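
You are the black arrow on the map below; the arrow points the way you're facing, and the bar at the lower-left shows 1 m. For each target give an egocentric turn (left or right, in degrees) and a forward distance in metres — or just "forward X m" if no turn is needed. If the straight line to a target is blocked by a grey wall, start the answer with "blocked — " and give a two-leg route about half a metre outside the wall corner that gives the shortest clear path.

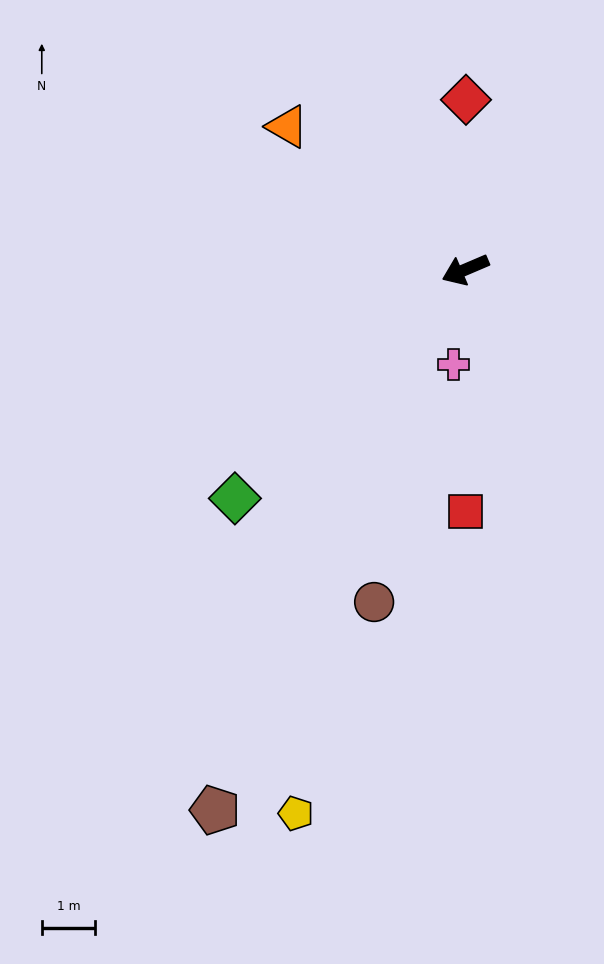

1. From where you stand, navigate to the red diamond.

turn right 113°, forward 3.2 m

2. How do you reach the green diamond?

turn left 22°, forward 6.1 m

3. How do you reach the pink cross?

turn left 60°, forward 1.8 m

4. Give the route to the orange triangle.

turn right 62°, forward 4.3 m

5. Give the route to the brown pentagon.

turn left 42°, forward 11.2 m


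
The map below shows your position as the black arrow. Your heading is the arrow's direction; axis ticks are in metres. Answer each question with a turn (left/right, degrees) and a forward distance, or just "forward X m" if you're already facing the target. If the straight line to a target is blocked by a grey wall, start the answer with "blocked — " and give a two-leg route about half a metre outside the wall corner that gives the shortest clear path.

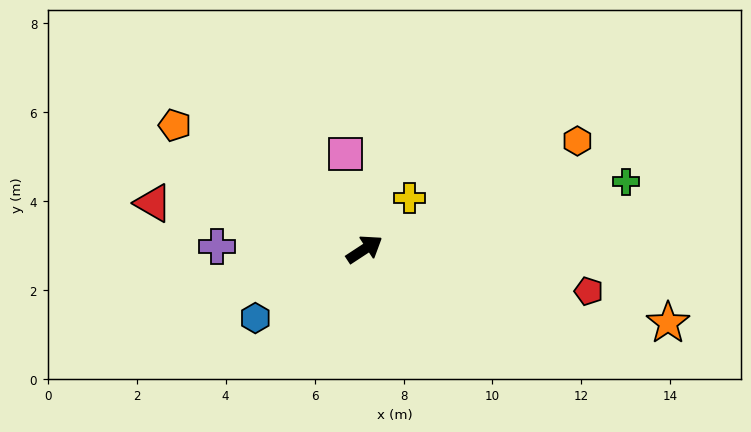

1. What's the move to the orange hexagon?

turn right 6°, forward 5.4 m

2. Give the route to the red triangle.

turn left 134°, forward 4.9 m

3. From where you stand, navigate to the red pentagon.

turn right 44°, forward 5.1 m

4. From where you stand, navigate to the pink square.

turn left 68°, forward 2.2 m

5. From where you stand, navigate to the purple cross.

turn left 146°, forward 3.3 m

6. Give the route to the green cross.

turn right 19°, forward 6.1 m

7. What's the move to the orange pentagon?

turn left 114°, forward 5.1 m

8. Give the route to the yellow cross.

turn left 16°, forward 1.5 m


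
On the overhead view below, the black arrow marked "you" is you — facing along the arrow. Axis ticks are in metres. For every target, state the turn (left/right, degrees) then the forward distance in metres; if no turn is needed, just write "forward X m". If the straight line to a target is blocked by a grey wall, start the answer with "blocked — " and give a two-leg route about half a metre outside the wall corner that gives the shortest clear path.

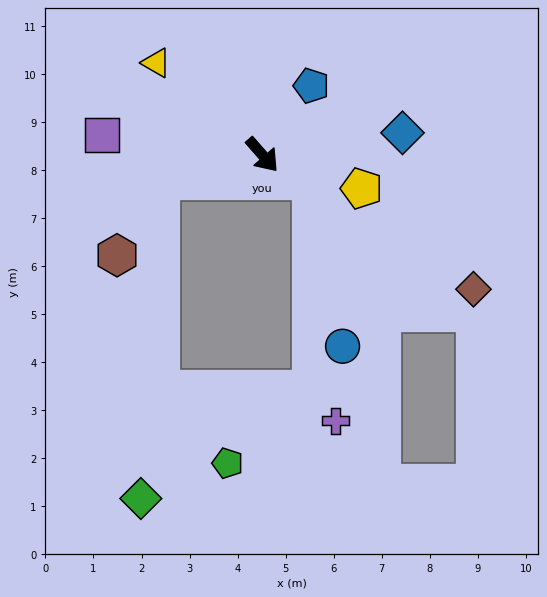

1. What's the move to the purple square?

turn right 138°, forward 3.4 m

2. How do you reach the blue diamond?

turn left 58°, forward 3.0 m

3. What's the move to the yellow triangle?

turn right 172°, forward 2.9 m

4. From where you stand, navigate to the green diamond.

blocked — turn right 118°, forward 2.2 m, then turn left 73°, forward 6.7 m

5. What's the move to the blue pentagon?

turn left 103°, forward 1.8 m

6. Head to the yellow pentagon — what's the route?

turn left 30°, forward 2.2 m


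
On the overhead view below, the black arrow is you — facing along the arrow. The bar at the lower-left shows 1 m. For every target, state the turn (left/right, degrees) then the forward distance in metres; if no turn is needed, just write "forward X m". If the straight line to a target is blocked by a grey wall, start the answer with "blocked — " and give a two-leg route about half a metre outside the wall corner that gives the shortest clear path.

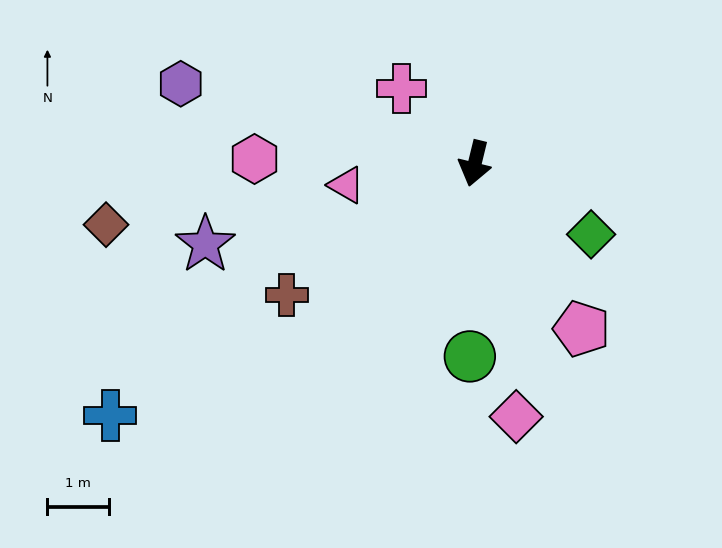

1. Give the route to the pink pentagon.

turn left 47°, forward 3.2 m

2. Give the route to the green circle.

turn left 12°, forward 3.2 m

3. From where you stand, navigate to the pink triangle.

turn right 67°, forward 2.1 m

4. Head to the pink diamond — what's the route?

turn left 23°, forward 4.2 m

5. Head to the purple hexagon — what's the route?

turn right 91°, forward 5.0 m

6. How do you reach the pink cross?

turn right 122°, forward 1.7 m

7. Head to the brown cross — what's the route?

turn right 41°, forward 3.8 m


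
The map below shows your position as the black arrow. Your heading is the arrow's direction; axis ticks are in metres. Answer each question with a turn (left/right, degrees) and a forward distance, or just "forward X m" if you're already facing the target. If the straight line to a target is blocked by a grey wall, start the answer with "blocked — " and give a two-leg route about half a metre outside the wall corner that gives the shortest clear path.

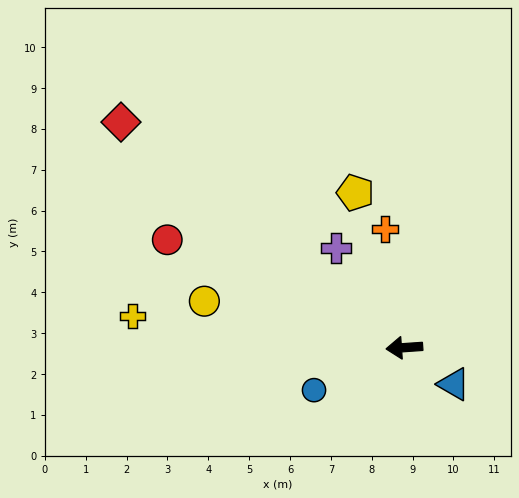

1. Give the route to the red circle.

turn right 28°, forward 6.4 m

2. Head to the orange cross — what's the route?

turn right 85°, forward 2.9 m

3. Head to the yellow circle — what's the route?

turn right 17°, forward 5.0 m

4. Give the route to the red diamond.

turn right 42°, forward 8.9 m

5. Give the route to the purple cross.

turn right 59°, forward 3.0 m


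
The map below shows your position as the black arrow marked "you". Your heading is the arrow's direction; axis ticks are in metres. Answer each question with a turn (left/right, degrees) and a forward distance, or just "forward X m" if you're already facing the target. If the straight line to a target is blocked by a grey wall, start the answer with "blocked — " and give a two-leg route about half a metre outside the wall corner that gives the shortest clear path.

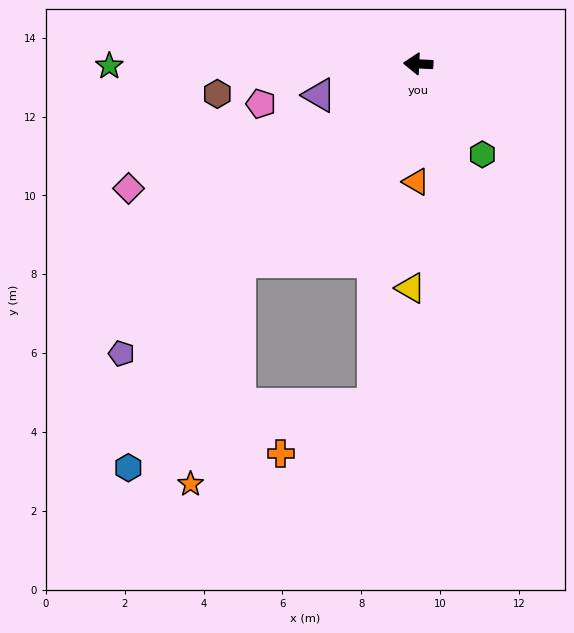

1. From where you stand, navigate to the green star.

turn left 3°, forward 7.8 m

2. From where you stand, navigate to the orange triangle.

turn left 92°, forward 3.0 m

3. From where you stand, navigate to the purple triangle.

turn left 20°, forward 2.6 m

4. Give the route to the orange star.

blocked — turn left 51°, forward 6.8 m, then turn left 30°, forward 5.8 m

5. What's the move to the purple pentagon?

turn left 47°, forward 10.5 m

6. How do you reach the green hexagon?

turn left 128°, forward 2.8 m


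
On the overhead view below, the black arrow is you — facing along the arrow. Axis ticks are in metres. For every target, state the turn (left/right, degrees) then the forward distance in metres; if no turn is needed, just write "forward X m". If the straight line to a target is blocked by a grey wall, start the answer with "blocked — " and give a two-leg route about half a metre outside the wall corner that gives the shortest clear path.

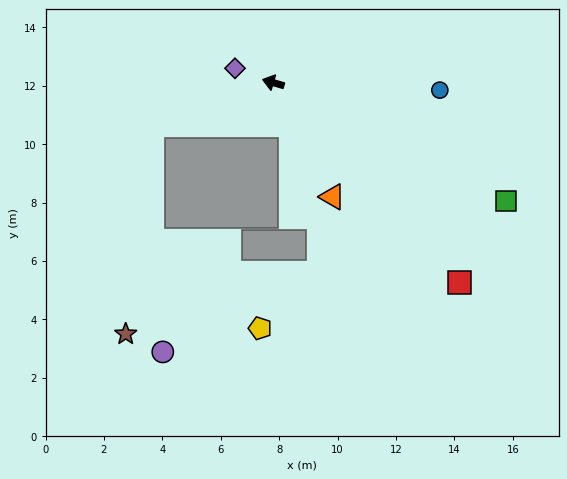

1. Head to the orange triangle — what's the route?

turn left 134°, forward 4.4 m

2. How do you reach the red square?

turn left 149°, forward 9.3 m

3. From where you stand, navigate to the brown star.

blocked — turn left 35°, forward 4.4 m, then turn left 64°, forward 7.2 m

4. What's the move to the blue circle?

turn right 166°, forward 5.7 m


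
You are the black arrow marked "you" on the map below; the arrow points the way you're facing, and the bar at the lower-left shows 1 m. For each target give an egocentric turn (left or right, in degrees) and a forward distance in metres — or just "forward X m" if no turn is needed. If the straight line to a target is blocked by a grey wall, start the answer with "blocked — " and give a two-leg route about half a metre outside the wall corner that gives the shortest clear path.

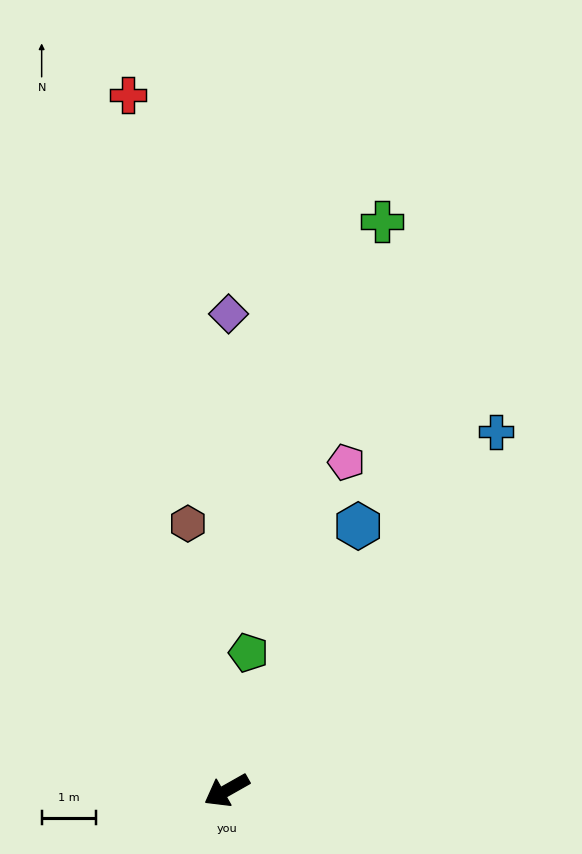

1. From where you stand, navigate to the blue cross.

turn right 156°, forward 8.2 m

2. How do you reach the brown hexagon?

turn right 111°, forward 5.0 m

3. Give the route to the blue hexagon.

turn right 146°, forward 5.4 m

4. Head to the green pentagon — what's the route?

turn right 128°, forward 2.6 m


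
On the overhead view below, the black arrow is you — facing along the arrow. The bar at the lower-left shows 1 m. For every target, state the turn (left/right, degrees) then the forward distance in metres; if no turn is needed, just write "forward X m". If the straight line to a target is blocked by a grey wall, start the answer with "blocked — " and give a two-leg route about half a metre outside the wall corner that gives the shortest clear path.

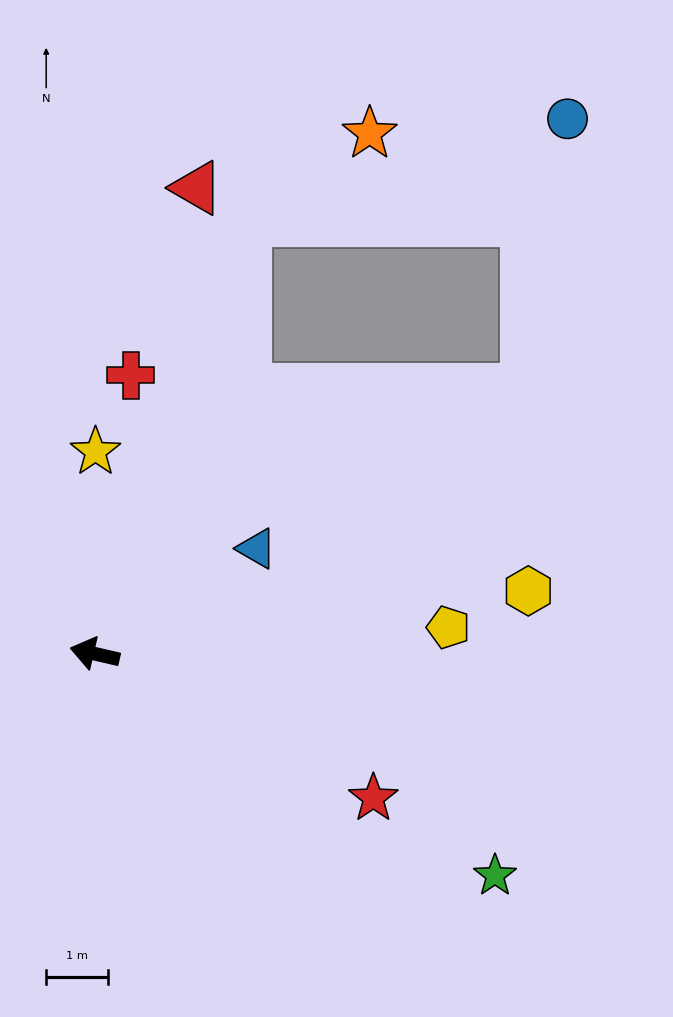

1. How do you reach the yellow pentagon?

turn right 163°, forward 5.7 m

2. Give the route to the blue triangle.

turn right 134°, forward 3.1 m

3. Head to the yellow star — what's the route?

turn right 77°, forward 3.3 m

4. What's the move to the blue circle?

blocked — turn right 96°, forward 7.4 m, then turn right 54°, forward 5.5 m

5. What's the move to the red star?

turn left 166°, forward 5.1 m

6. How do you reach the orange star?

blocked — turn right 96°, forward 7.4 m, then turn right 36°, forward 2.4 m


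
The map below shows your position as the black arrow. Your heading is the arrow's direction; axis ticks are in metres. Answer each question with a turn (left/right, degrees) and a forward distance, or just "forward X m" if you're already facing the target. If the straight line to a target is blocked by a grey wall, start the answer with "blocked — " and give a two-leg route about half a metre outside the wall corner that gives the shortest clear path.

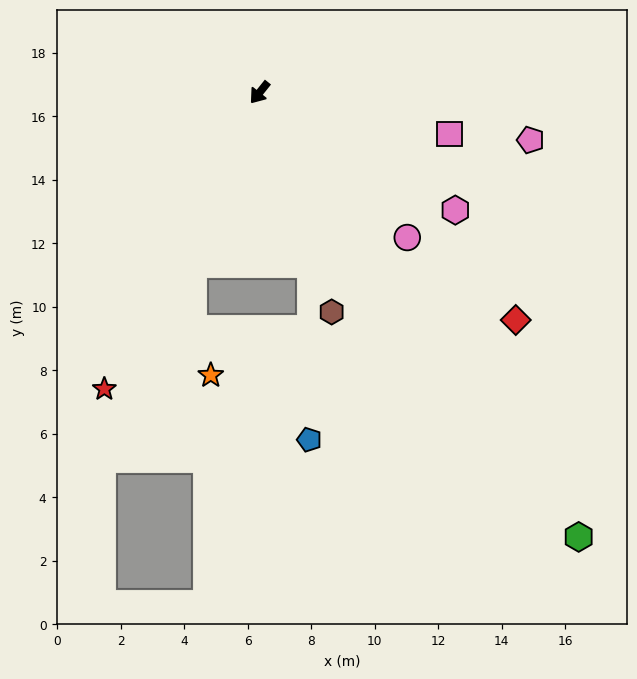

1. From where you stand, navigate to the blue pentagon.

blocked — turn left 55°, forward 5.7 m, then turn right 17°, forward 5.5 m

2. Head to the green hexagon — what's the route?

turn left 74°, forward 17.2 m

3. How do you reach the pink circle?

turn left 84°, forward 6.5 m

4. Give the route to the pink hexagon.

turn left 98°, forward 7.2 m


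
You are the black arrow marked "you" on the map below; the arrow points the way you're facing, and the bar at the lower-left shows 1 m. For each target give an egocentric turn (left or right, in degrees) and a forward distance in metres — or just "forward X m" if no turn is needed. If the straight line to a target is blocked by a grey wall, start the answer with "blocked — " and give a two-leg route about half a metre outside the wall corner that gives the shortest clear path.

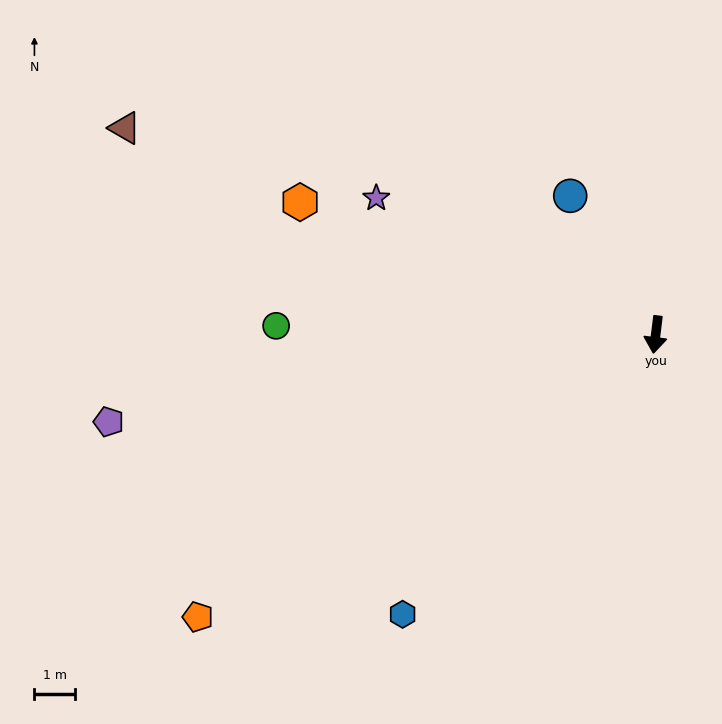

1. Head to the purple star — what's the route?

turn right 109°, forward 7.6 m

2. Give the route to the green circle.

turn right 84°, forward 9.3 m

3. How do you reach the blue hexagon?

turn right 35°, forward 9.3 m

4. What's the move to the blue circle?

turn right 141°, forward 4.0 m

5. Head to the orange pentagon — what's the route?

turn right 51°, forward 13.2 m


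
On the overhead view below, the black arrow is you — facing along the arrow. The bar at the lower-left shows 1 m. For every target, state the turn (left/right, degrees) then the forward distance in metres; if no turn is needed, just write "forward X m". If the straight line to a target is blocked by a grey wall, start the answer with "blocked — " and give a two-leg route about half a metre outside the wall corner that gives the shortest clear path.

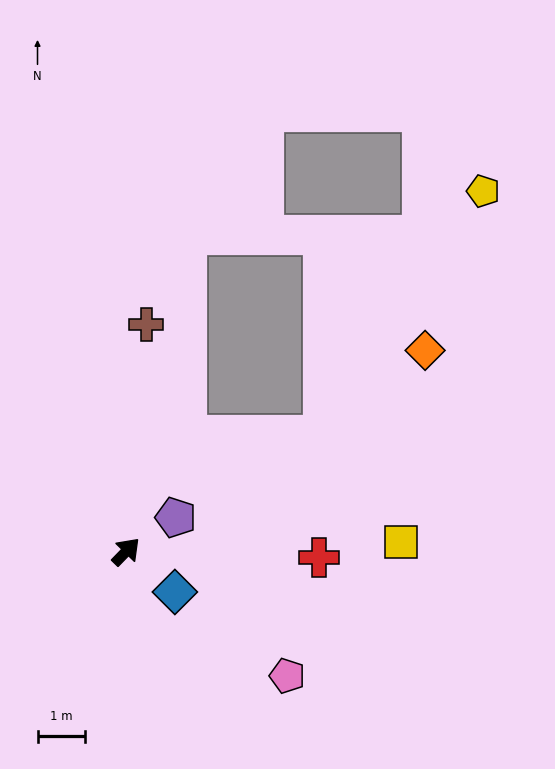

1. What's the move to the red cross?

turn right 48°, forward 4.1 m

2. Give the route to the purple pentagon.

turn right 11°, forward 1.3 m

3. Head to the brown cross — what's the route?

turn left 39°, forward 4.8 m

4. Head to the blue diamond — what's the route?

turn right 86°, forward 1.3 m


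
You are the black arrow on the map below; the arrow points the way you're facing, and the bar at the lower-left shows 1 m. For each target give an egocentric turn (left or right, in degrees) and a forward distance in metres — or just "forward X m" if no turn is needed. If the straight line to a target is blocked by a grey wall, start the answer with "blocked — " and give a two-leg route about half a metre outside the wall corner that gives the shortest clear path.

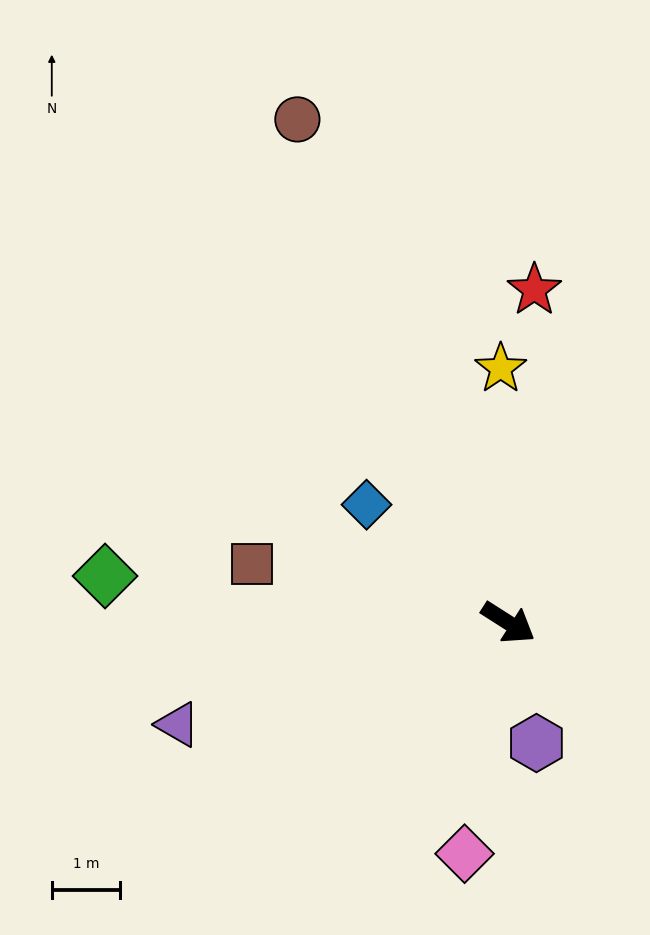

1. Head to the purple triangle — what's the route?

turn right 130°, forward 5.1 m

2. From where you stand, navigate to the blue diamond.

turn left 173°, forward 2.7 m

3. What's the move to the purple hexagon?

turn right 44°, forward 1.8 m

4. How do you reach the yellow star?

turn left 124°, forward 3.7 m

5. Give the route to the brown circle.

turn left 145°, forward 8.0 m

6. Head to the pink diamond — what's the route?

turn right 68°, forward 3.5 m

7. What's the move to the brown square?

turn right 160°, forward 3.9 m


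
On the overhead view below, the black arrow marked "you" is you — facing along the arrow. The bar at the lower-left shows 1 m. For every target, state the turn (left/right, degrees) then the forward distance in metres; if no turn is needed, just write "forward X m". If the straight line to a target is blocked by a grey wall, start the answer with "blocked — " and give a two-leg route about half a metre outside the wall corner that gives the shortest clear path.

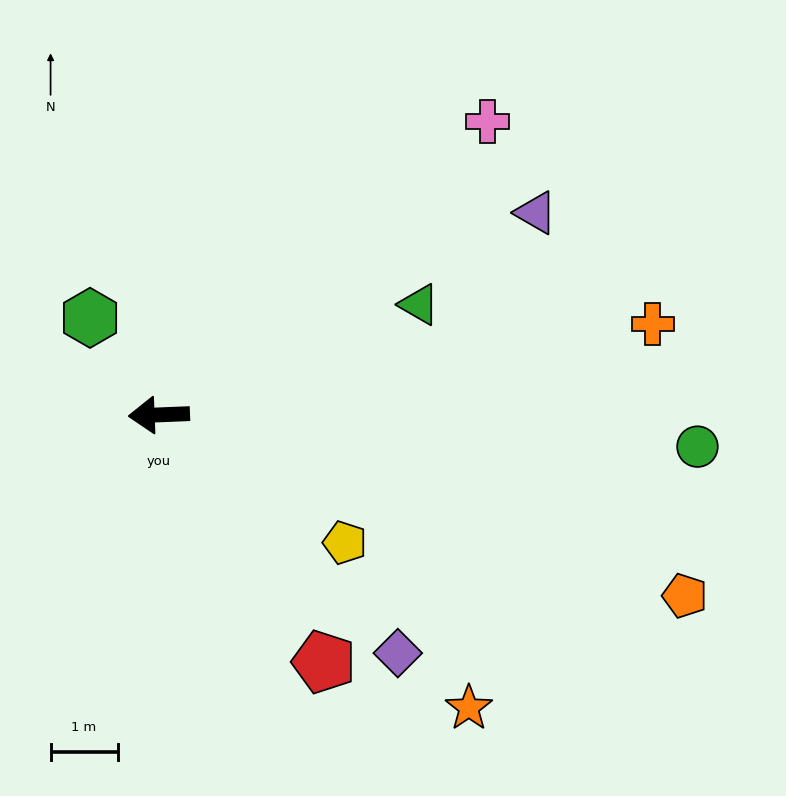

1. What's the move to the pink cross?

turn right 141°, forward 6.6 m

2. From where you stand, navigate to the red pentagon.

turn left 121°, forward 4.4 m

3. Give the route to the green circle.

turn left 174°, forward 8.1 m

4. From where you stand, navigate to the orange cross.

turn right 172°, forward 7.5 m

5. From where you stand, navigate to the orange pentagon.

turn left 159°, forward 8.3 m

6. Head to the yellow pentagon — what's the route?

turn left 143°, forward 3.4 m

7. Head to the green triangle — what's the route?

turn right 159°, forward 4.2 m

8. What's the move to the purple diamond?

turn left 133°, forward 5.0 m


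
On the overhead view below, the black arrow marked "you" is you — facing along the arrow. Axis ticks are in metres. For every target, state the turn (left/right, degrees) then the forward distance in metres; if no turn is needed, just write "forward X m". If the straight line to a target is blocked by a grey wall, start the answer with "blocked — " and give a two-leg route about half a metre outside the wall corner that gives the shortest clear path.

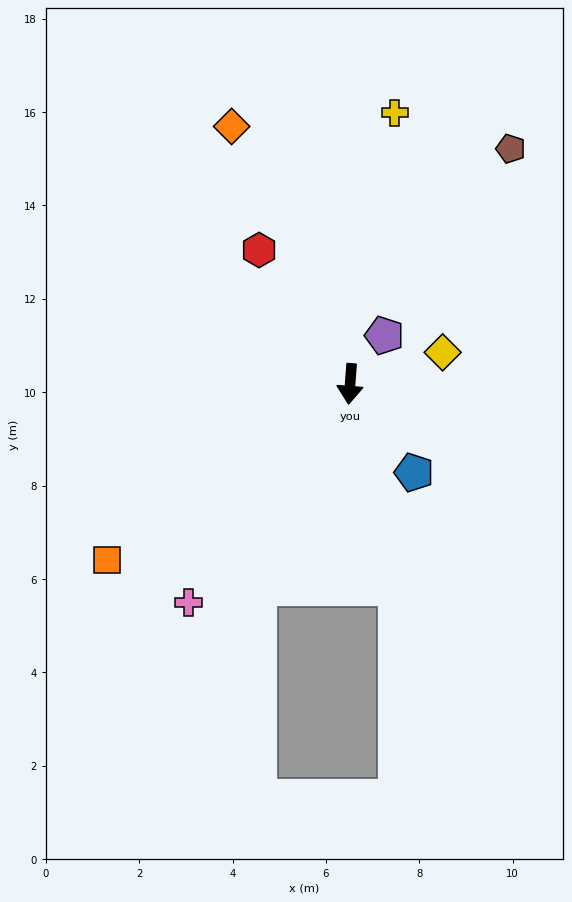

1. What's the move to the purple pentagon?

turn left 149°, forward 1.3 m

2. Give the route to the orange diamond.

turn right 151°, forward 6.1 m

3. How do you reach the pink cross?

turn right 32°, forward 5.8 m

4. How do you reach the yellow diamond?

turn left 113°, forward 2.1 m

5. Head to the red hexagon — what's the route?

turn right 141°, forward 3.5 m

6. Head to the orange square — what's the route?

turn right 50°, forward 6.4 m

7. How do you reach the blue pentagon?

turn left 40°, forward 2.3 m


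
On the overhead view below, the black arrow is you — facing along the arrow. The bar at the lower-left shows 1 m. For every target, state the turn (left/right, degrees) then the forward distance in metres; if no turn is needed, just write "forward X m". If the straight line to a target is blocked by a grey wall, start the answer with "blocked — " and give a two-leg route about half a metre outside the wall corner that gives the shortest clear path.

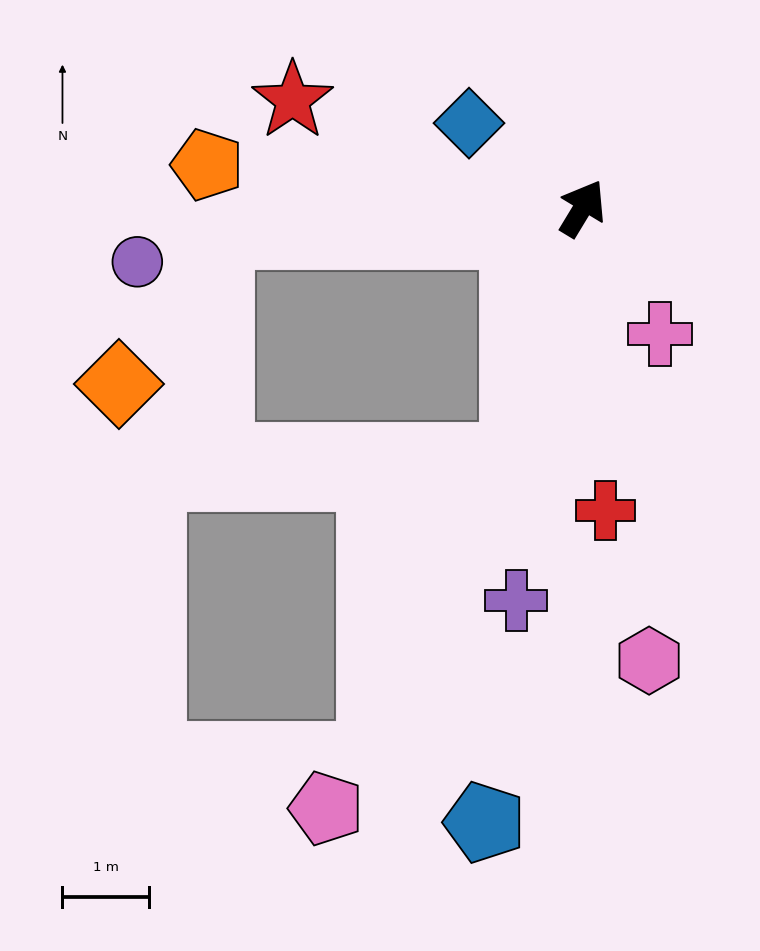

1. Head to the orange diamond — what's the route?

blocked — turn left 125°, forward 4.3 m, then turn left 53°, forward 2.1 m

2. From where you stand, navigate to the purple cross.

turn right 158°, forward 4.6 m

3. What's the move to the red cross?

turn right 144°, forward 3.5 m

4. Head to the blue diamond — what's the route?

turn left 84°, forward 1.6 m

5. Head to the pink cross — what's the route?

turn right 117°, forward 1.7 m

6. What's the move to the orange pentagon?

turn left 115°, forward 4.4 m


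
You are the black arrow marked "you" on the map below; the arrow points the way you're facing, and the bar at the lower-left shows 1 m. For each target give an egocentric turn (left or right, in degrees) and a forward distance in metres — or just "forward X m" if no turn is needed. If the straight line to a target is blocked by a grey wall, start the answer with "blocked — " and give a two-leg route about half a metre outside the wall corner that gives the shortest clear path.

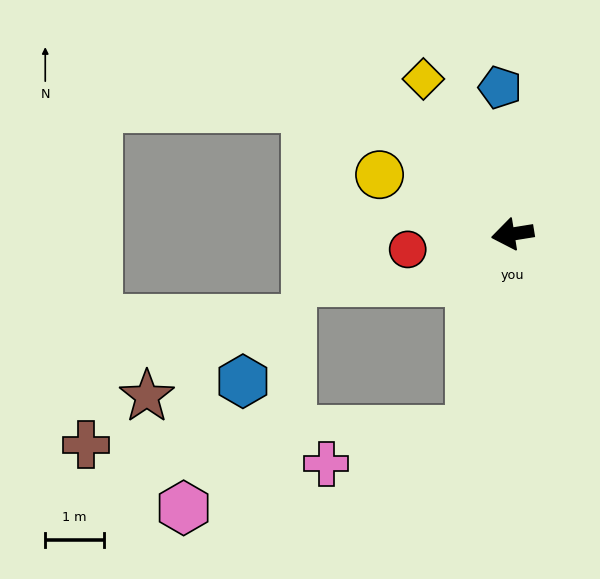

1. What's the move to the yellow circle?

turn right 33°, forward 2.5 m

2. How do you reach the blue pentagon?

turn right 94°, forward 2.5 m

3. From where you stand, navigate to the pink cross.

blocked — turn left 69°, forward 3.4 m, then turn right 65°, forward 2.5 m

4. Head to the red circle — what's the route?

forward 1.8 m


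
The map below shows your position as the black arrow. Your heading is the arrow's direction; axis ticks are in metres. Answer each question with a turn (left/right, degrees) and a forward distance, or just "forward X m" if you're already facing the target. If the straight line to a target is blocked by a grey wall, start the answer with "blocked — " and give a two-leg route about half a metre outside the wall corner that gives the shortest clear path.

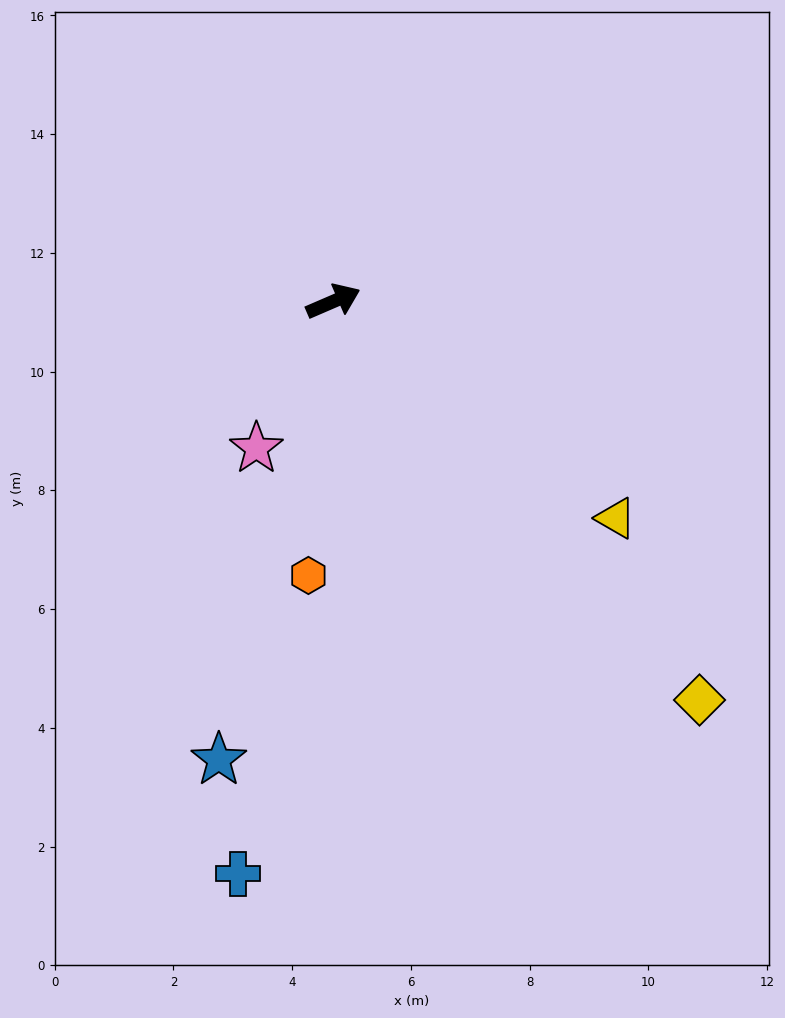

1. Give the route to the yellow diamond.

turn right 71°, forward 9.1 m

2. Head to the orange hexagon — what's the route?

turn right 119°, forward 4.6 m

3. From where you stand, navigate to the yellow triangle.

turn right 61°, forward 6.0 m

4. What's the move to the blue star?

turn right 127°, forward 8.0 m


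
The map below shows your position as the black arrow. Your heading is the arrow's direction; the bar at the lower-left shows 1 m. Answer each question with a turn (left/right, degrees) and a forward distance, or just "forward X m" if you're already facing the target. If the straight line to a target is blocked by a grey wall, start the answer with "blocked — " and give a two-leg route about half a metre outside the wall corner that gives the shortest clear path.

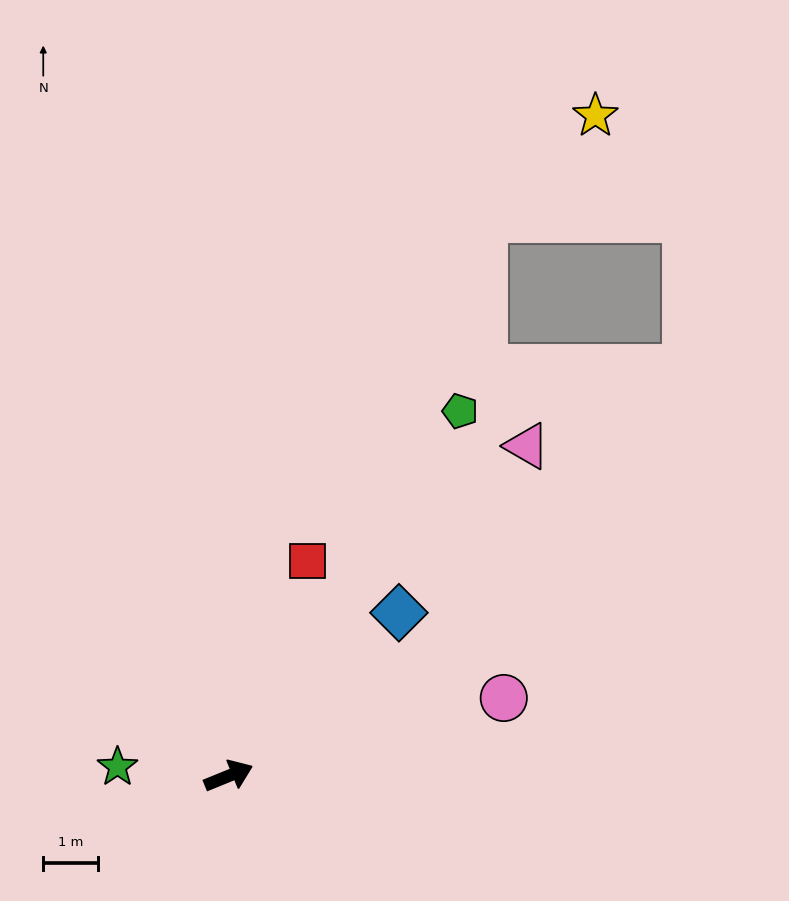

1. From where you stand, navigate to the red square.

turn left 48°, forward 4.2 m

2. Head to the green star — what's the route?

turn left 153°, forward 2.0 m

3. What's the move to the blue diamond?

turn left 22°, forward 4.3 m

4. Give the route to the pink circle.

turn right 6°, forward 5.2 m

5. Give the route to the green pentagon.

turn left 35°, forward 7.9 m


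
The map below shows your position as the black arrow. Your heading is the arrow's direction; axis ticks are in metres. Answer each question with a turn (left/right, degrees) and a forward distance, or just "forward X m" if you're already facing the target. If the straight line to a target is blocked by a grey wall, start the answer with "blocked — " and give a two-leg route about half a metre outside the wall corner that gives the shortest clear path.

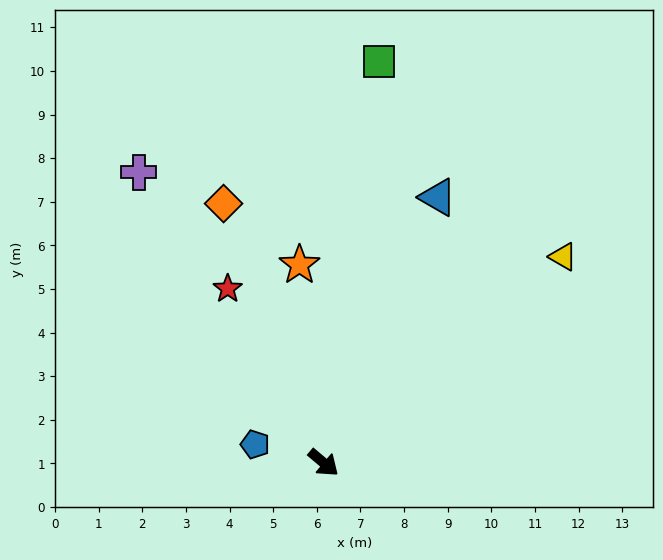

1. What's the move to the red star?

turn left 159°, forward 4.6 m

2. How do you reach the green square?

turn left 122°, forward 9.3 m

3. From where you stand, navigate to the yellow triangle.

turn left 81°, forward 7.2 m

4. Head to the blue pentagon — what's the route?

turn right 155°, forward 1.6 m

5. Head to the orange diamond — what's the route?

turn left 151°, forward 6.4 m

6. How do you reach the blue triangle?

turn left 107°, forward 6.6 m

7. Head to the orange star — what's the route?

turn left 137°, forward 4.6 m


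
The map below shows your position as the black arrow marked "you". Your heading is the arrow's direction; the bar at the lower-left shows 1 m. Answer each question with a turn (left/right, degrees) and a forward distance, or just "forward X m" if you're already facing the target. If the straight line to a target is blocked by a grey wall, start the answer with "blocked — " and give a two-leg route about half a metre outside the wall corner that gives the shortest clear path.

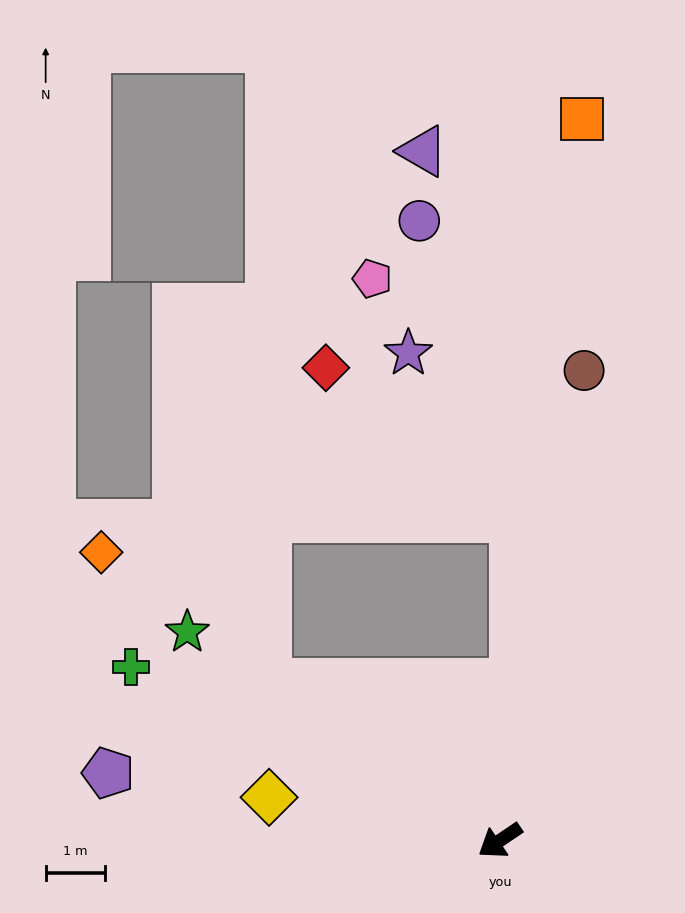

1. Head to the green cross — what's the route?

turn right 59°, forward 6.9 m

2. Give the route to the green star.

turn right 68°, forward 6.4 m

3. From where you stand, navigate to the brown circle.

turn right 134°, forward 8.1 m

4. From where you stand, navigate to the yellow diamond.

turn right 45°, forward 4.0 m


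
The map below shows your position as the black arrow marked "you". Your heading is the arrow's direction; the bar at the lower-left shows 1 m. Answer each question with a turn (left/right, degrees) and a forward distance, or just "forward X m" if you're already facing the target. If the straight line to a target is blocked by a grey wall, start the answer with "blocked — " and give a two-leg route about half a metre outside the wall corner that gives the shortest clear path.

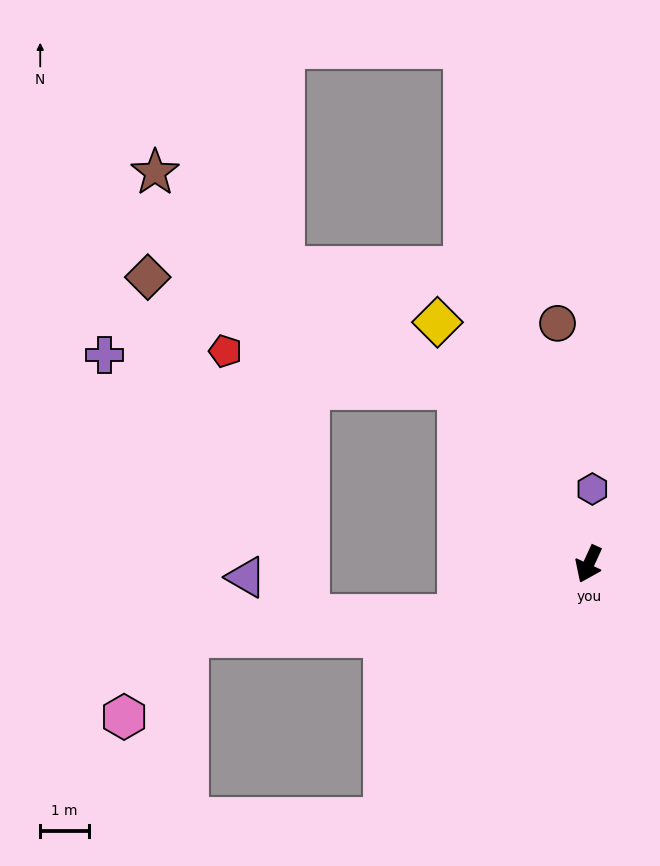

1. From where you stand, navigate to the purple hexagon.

turn right 158°, forward 1.5 m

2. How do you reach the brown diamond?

blocked — turn right 119°, forward 4.5 m, then turn left 34°, forward 6.7 m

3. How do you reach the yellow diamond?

turn right 123°, forward 5.8 m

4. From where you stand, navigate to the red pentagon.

blocked — turn right 119°, forward 4.5 m, then turn left 44°, forward 4.8 m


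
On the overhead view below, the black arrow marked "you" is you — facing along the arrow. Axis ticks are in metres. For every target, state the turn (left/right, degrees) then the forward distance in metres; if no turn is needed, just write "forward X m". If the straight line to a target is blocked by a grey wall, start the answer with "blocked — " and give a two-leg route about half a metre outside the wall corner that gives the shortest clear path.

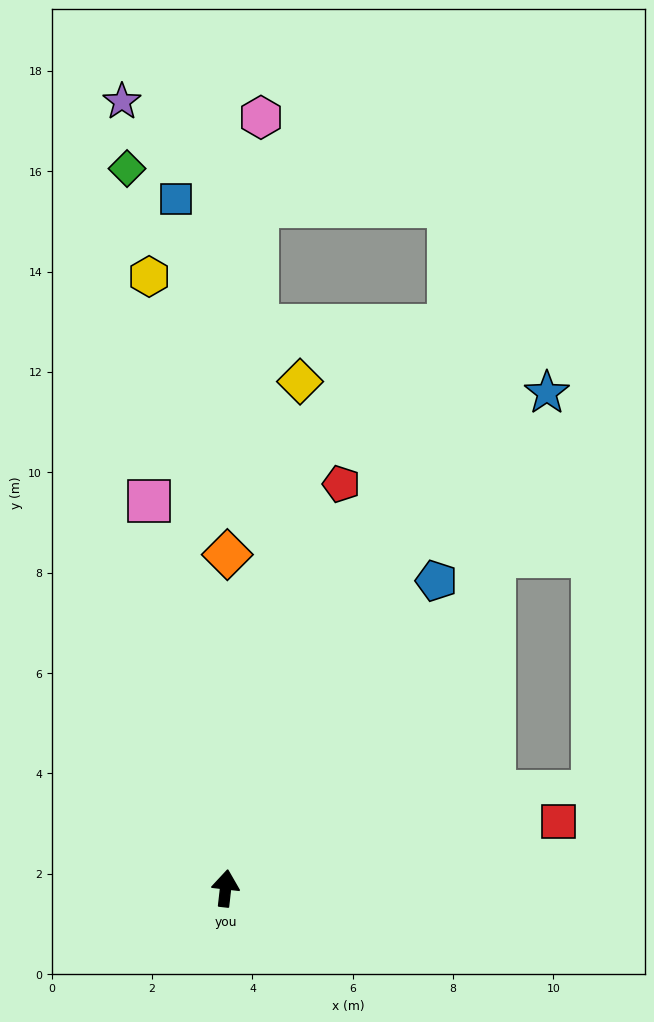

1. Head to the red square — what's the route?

turn right 72°, forward 6.8 m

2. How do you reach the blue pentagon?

turn right 28°, forward 7.4 m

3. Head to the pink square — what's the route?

turn left 18°, forward 7.9 m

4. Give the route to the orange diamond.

turn left 6°, forward 6.6 m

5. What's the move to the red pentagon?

turn right 9°, forward 8.4 m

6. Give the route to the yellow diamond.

forward 10.2 m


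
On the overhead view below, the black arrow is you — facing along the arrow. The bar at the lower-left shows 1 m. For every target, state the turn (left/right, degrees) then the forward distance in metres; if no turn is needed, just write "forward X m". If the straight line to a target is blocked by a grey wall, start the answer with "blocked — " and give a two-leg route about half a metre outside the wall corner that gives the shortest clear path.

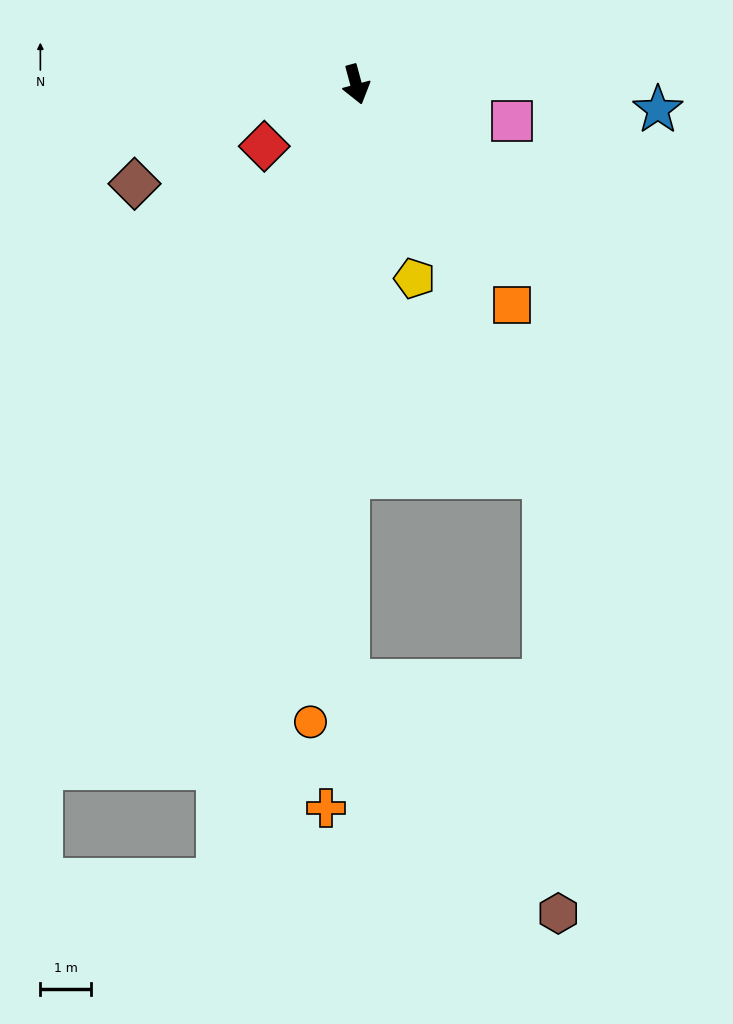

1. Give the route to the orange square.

turn left 20°, forward 5.3 m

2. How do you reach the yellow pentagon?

forward 4.0 m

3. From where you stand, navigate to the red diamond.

turn right 71°, forward 2.2 m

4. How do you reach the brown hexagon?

blocked — turn left 10°, forward 8.6 m, then turn right 23°, forward 8.6 m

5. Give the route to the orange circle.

turn right 19°, forward 12.6 m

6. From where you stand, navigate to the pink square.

turn left 62°, forward 3.1 m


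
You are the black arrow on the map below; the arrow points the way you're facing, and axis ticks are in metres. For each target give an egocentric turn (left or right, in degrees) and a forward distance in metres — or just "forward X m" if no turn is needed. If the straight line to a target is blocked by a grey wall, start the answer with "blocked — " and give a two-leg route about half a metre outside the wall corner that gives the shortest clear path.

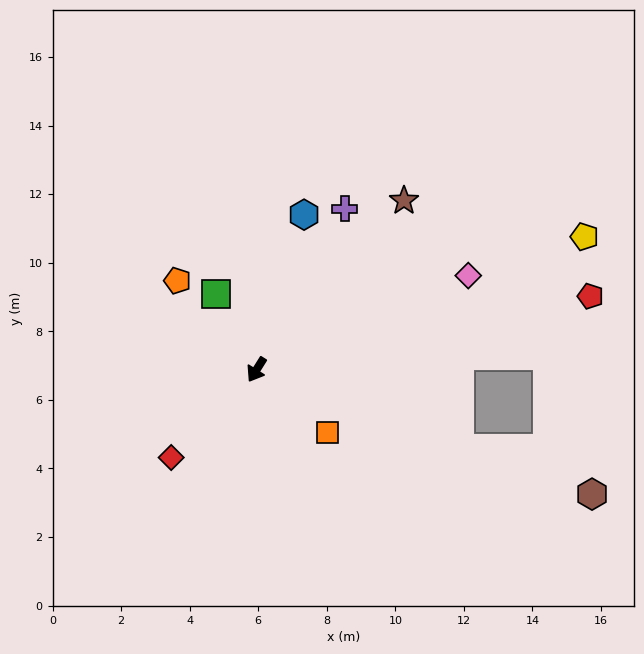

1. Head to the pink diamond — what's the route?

turn left 146°, forward 6.8 m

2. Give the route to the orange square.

turn left 80°, forward 2.8 m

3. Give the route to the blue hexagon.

turn right 165°, forward 4.7 m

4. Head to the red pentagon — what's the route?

turn left 134°, forward 10.0 m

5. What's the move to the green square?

turn right 120°, forward 2.5 m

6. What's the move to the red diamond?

turn right 12°, forward 3.6 m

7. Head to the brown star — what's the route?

turn left 171°, forward 6.5 m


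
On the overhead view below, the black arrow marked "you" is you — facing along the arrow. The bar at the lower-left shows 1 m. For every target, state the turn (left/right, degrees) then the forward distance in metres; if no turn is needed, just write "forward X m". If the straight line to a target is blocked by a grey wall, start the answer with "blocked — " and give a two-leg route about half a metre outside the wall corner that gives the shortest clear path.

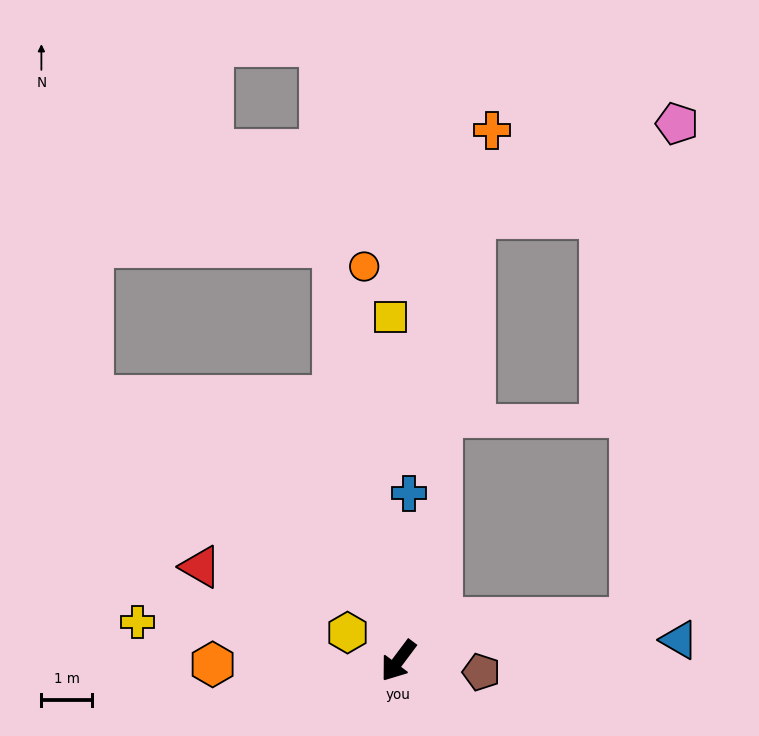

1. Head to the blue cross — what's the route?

turn right 147°, forward 3.3 m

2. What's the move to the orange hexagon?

turn right 52°, forward 3.7 m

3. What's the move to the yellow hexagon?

turn right 82°, forward 1.1 m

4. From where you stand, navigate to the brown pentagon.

turn left 119°, forward 1.6 m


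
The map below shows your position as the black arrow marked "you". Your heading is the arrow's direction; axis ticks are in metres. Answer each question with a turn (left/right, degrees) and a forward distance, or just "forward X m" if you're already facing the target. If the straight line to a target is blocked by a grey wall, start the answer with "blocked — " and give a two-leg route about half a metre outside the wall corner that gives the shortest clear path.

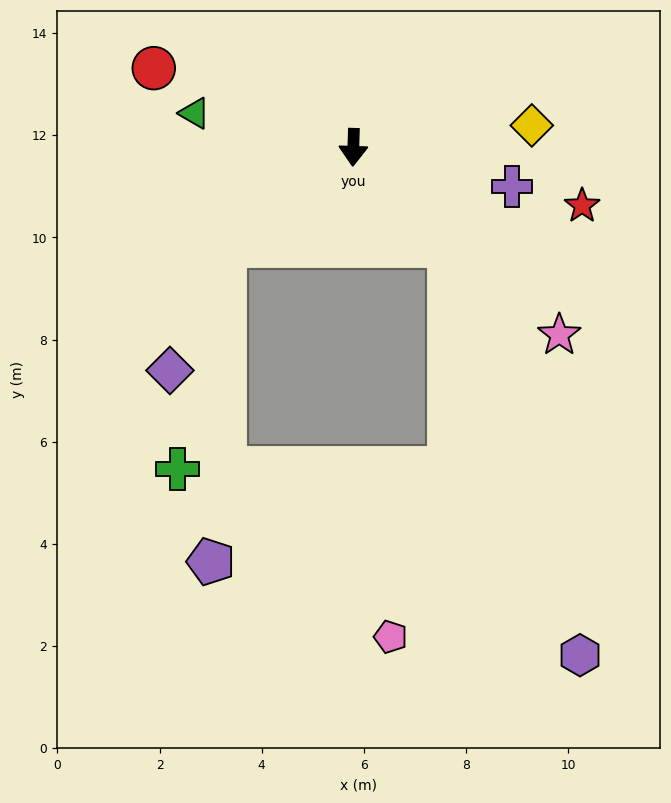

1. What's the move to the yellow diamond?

turn left 99°, forward 3.5 m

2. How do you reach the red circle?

turn right 110°, forward 4.2 m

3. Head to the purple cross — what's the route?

turn left 78°, forward 3.2 m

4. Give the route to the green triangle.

turn right 100°, forward 3.2 m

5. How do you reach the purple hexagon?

blocked — turn left 46°, forward 2.7 m, then turn right 26°, forward 8.4 m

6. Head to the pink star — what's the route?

turn left 49°, forward 5.5 m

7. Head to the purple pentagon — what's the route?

blocked — turn right 51°, forward 3.2 m, then turn left 50°, forward 6.2 m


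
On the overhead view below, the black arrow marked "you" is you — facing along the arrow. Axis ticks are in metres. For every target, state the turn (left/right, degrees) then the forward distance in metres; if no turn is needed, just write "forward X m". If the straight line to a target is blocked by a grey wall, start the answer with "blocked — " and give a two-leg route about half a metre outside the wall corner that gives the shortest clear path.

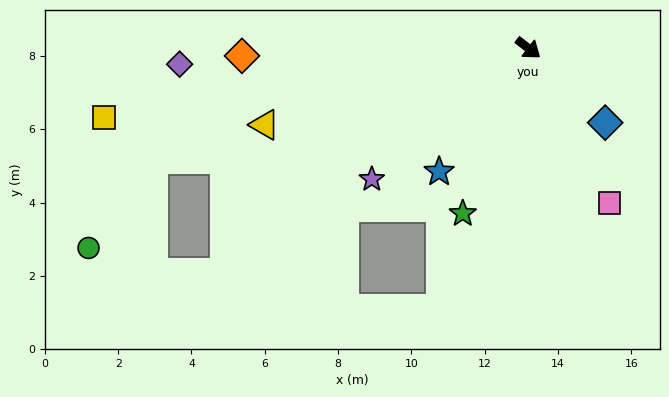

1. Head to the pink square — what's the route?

turn right 25°, forward 4.8 m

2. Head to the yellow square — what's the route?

turn right 133°, forward 11.7 m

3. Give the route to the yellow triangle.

turn right 126°, forward 7.5 m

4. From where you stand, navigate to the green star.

turn right 74°, forward 4.9 m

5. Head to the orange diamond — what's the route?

turn right 141°, forward 7.8 m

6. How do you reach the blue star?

turn right 88°, forward 4.2 m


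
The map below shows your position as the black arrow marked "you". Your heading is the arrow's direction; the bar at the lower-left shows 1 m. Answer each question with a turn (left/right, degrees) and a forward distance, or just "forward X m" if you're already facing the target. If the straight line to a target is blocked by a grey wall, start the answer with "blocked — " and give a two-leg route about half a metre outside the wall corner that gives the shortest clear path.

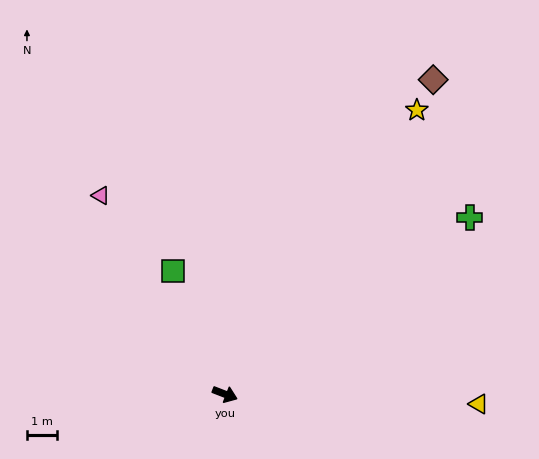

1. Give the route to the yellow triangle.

turn left 19°, forward 8.5 m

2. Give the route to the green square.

turn left 134°, forward 4.5 m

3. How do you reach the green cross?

turn left 57°, forward 10.1 m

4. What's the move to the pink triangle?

turn left 143°, forward 7.9 m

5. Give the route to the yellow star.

turn left 77°, forward 11.5 m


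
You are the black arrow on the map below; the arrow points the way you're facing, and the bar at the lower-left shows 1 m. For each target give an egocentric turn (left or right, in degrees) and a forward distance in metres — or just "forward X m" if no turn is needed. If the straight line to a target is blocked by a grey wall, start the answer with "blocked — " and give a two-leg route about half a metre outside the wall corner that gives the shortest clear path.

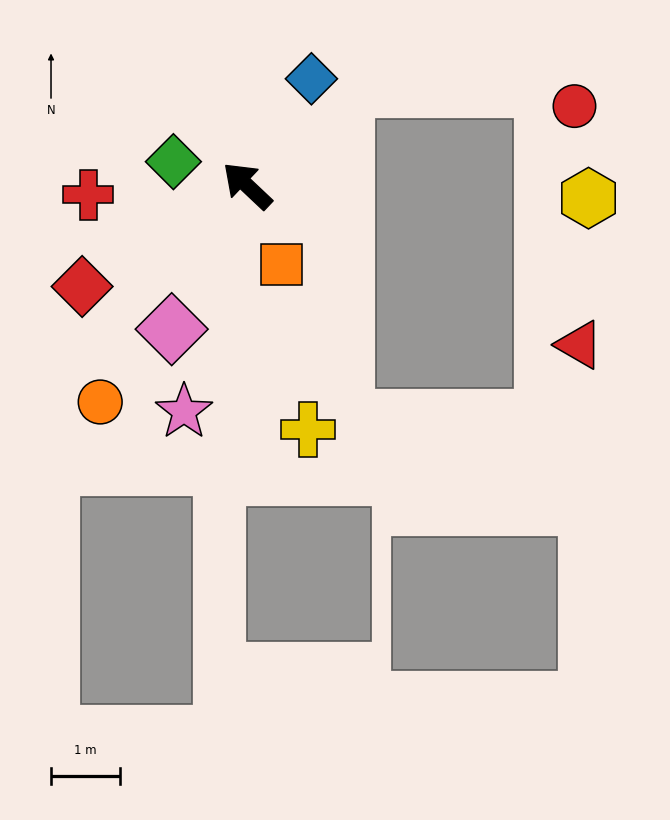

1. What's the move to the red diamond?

turn left 75°, forward 2.8 m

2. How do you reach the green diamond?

turn left 25°, forward 1.1 m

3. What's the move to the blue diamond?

turn right 78°, forward 1.8 m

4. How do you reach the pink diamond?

turn left 106°, forward 2.3 m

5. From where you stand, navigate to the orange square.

turn left 157°, forward 1.2 m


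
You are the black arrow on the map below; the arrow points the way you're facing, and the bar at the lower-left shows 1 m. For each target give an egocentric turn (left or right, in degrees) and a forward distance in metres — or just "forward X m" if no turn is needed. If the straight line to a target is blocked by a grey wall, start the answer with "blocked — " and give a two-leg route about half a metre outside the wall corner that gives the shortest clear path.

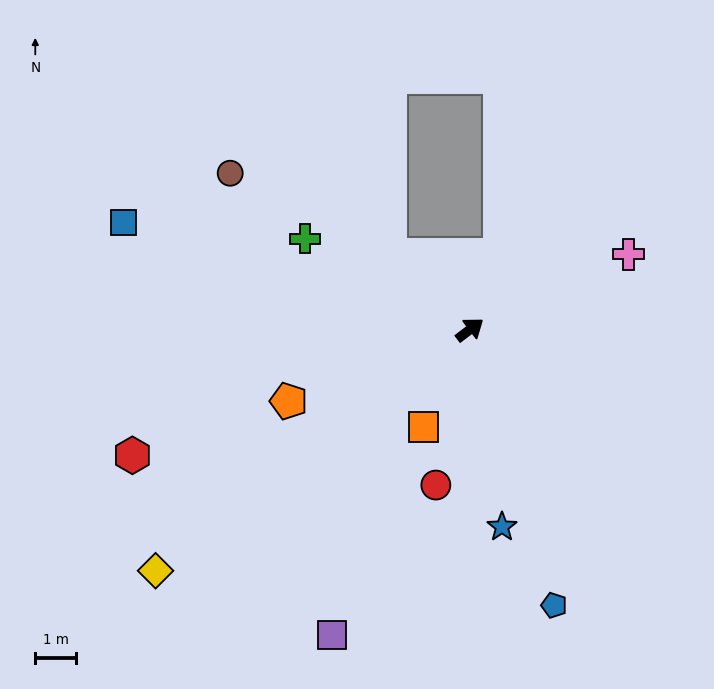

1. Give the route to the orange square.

turn right 153°, forward 2.6 m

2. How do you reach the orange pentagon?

turn left 164°, forward 4.8 m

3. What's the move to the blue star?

turn right 118°, forward 4.9 m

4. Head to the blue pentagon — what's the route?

turn right 110°, forward 7.1 m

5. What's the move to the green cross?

turn left 114°, forward 4.6 m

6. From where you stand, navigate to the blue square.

turn left 126°, forward 8.9 m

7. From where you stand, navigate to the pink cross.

turn right 12°, forward 4.3 m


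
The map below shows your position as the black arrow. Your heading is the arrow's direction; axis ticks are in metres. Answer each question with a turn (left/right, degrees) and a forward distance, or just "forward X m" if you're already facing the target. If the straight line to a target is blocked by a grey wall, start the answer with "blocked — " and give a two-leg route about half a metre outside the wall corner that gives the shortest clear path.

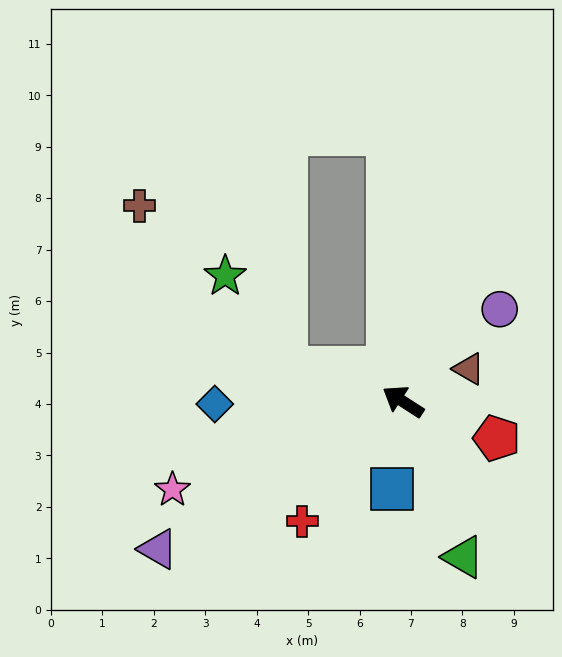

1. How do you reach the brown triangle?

turn right 121°, forward 1.4 m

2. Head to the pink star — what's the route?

turn left 54°, forward 4.8 m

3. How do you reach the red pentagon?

turn right 169°, forward 2.0 m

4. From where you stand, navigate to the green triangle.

turn left 144°, forward 3.2 m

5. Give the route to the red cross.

turn left 83°, forward 3.0 m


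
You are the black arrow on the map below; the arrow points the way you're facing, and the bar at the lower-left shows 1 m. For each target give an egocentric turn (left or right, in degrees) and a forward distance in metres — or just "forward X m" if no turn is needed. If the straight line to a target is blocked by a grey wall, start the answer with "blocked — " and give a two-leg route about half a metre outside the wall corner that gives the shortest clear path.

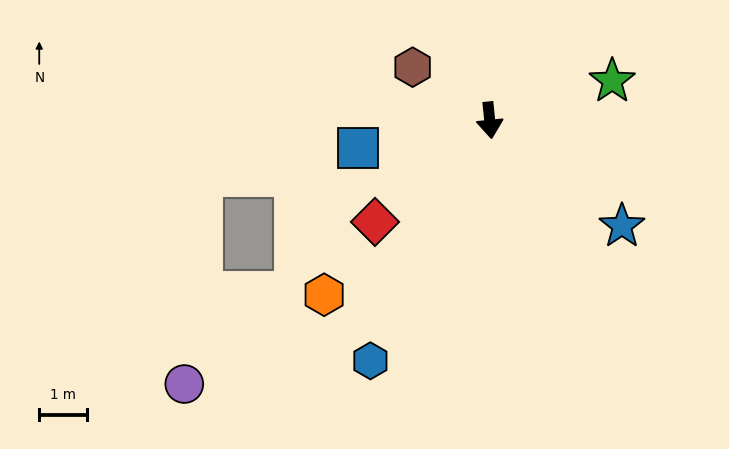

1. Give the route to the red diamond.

turn right 54°, forward 3.2 m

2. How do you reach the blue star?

turn left 46°, forward 3.6 m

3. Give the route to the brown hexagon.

turn right 130°, forward 2.0 m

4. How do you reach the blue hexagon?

turn right 32°, forward 5.7 m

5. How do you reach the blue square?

turn right 84°, forward 2.8 m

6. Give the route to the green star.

turn left 102°, forward 2.7 m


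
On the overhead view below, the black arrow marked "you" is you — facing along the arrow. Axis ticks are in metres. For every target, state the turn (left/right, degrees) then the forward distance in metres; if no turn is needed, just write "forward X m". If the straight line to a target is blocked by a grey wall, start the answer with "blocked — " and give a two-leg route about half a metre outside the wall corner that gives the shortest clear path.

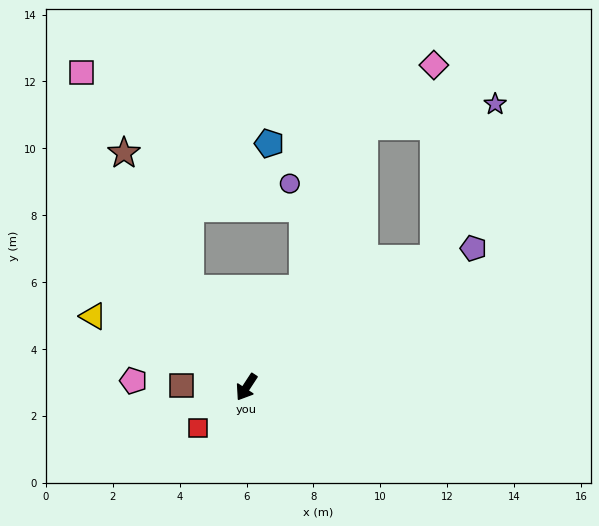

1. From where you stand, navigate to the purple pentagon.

turn left 155°, forward 8.0 m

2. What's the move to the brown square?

turn right 58°, forward 1.9 m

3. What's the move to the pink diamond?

blocked — turn left 157°, forward 6.8 m, then turn left 56°, forward 5.8 m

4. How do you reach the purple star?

blocked — turn left 157°, forward 6.8 m, then turn left 35°, forward 5.0 m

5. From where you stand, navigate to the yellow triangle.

turn right 82°, forward 5.0 m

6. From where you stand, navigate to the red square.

turn right 17°, forward 1.9 m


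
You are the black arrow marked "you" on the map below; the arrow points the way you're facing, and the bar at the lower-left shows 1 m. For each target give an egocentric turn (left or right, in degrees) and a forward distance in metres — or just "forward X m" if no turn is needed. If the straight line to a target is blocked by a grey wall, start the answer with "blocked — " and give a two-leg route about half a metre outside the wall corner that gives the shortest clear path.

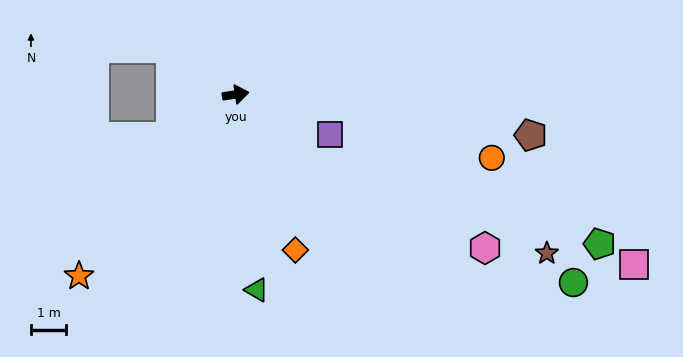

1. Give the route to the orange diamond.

turn right 78°, forward 4.8 m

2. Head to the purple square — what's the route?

turn right 32°, forward 2.9 m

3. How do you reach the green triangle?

turn right 93°, forward 5.6 m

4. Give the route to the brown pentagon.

turn right 17°, forward 8.5 m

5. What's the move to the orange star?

turn right 139°, forward 6.8 m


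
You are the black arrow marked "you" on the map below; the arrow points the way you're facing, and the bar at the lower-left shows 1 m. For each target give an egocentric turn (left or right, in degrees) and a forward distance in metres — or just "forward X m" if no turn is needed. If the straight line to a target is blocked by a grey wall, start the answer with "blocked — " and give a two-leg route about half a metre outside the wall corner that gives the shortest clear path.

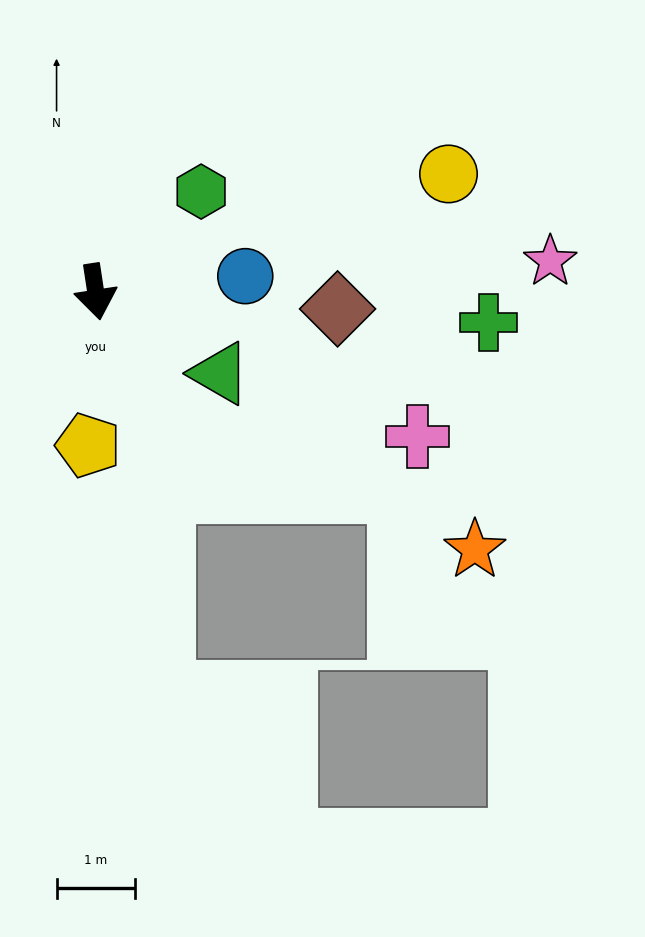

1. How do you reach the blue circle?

turn left 87°, forward 1.9 m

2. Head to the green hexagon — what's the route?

turn left 125°, forward 1.9 m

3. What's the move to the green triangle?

turn left 48°, forward 1.9 m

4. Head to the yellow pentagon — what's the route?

turn right 11°, forward 2.0 m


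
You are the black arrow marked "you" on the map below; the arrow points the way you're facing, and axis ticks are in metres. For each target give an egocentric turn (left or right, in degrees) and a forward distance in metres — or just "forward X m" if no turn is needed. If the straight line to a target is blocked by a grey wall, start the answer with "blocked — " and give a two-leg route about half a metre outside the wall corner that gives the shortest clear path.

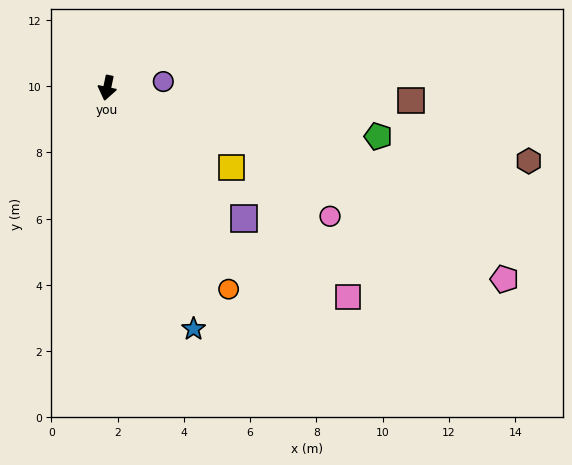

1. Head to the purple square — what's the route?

turn left 58°, forward 5.7 m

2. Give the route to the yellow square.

turn left 69°, forward 4.5 m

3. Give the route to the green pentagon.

turn left 92°, forward 8.3 m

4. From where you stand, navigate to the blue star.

turn left 32°, forward 7.7 m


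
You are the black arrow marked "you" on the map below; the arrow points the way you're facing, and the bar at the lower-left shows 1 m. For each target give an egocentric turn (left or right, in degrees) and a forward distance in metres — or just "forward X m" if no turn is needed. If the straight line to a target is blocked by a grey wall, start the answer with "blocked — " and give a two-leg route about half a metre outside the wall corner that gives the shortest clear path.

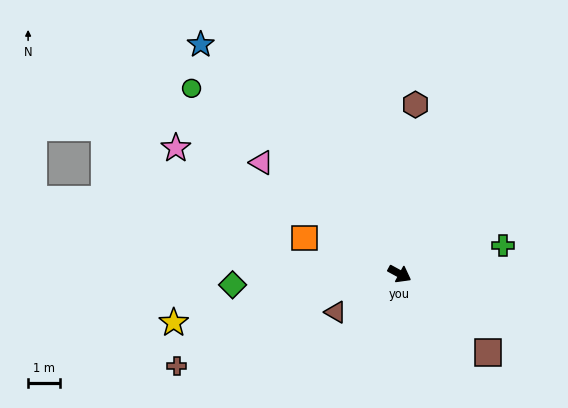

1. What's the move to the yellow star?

turn right 139°, forward 7.3 m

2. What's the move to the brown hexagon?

turn left 113°, forward 5.4 m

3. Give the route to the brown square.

turn right 13°, forward 3.8 m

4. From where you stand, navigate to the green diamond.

turn right 148°, forward 5.3 m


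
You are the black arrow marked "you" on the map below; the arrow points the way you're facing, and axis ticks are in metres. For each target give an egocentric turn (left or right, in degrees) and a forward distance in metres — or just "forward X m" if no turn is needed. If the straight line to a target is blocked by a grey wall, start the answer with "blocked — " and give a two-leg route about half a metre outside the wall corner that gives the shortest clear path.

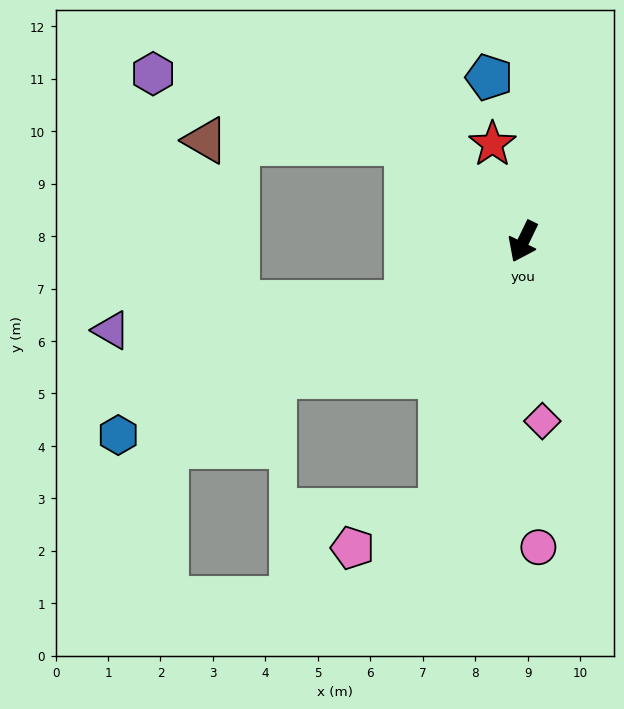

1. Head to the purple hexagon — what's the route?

blocked — turn right 104°, forward 2.9 m, then turn left 25°, forward 5.0 m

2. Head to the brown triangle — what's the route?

blocked — turn right 104°, forward 2.9 m, then turn left 39°, forward 3.8 m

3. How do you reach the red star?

turn right 137°, forward 1.9 m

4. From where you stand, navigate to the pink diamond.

turn left 32°, forward 3.4 m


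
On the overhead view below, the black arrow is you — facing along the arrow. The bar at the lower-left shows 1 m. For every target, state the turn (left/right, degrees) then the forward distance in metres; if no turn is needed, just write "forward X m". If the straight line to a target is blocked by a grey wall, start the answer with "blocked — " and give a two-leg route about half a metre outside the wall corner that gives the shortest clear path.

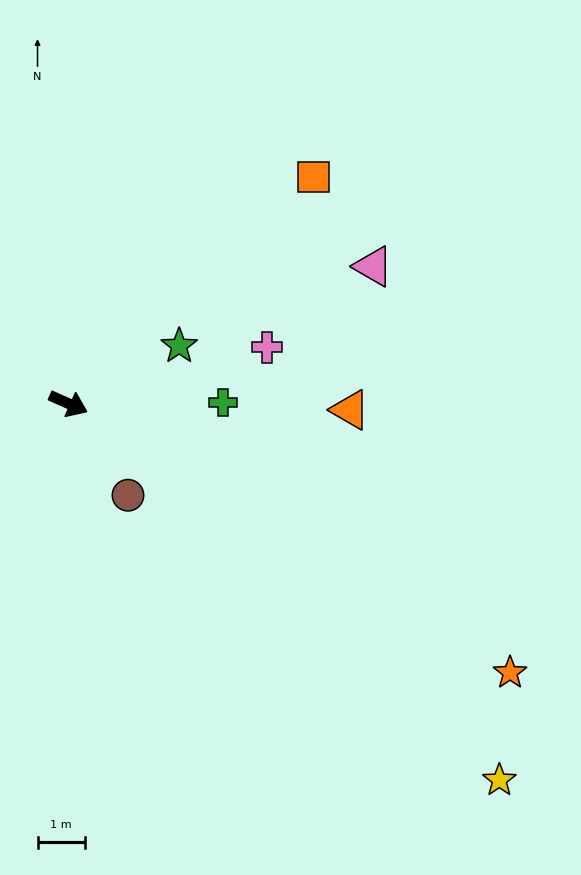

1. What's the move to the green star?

turn left 51°, forward 2.6 m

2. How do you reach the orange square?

turn left 67°, forward 7.0 m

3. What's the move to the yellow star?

turn right 17°, forward 12.0 m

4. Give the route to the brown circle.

turn right 33°, forward 2.3 m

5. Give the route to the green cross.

turn left 24°, forward 3.2 m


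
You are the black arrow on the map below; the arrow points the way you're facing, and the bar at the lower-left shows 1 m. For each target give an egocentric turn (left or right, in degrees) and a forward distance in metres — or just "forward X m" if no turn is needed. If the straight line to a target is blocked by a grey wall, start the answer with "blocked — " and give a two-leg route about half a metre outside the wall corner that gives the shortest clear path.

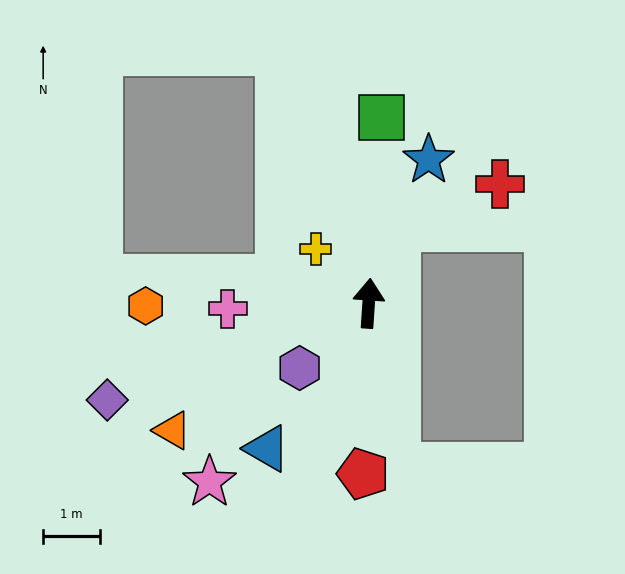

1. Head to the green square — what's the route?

forward 3.3 m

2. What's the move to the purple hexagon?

turn left 137°, forward 1.7 m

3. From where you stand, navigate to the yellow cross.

turn left 48°, forward 1.3 m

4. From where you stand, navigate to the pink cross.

turn left 96°, forward 2.5 m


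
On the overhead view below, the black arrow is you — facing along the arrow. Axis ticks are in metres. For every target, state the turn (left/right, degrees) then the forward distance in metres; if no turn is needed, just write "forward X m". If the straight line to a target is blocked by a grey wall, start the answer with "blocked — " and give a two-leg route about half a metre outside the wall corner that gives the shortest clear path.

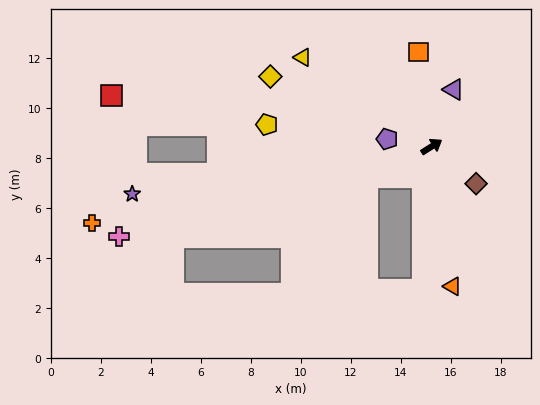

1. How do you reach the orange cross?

turn left 160°, forward 13.9 m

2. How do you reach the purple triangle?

turn left 37°, forward 2.4 m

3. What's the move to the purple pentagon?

turn left 138°, forward 1.8 m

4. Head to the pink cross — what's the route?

turn left 164°, forward 13.0 m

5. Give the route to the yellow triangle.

turn left 113°, forward 6.3 m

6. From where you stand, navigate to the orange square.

turn left 65°, forward 3.8 m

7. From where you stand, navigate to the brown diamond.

turn right 72°, forward 2.3 m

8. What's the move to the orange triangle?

turn right 114°, forward 5.7 m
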